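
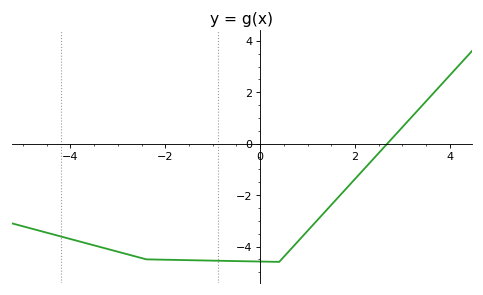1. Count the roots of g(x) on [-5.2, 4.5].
1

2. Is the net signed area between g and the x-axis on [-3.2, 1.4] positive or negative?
negative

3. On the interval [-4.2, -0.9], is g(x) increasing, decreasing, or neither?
decreasing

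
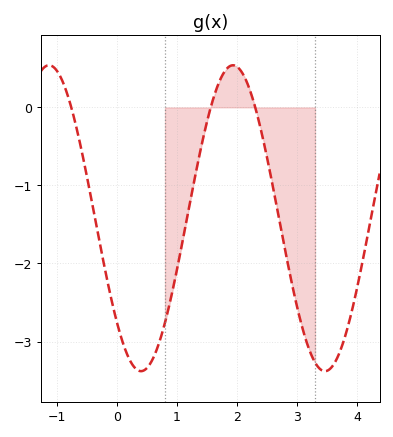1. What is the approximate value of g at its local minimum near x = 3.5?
-3.4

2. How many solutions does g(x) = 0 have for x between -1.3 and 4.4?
3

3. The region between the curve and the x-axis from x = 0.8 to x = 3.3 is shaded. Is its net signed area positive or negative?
negative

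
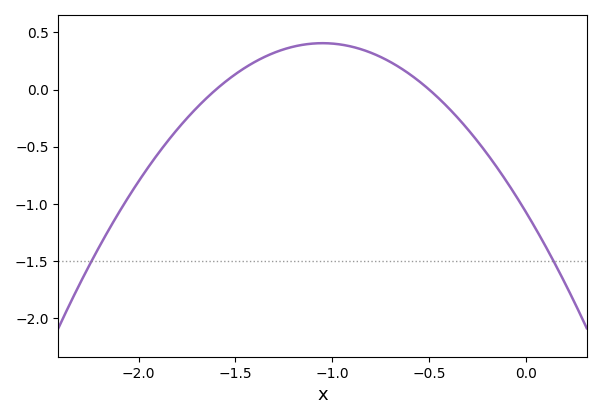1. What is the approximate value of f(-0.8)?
0.322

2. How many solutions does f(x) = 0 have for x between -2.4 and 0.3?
2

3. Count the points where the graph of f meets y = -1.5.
2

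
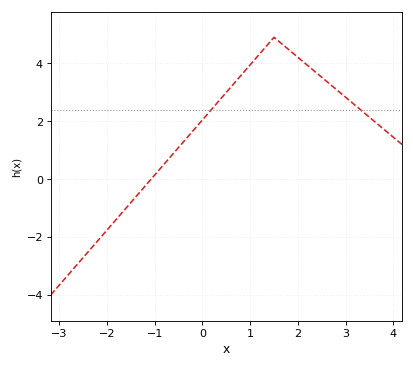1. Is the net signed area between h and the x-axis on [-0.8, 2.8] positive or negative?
positive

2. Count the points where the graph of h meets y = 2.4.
2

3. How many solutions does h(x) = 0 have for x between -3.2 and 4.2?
1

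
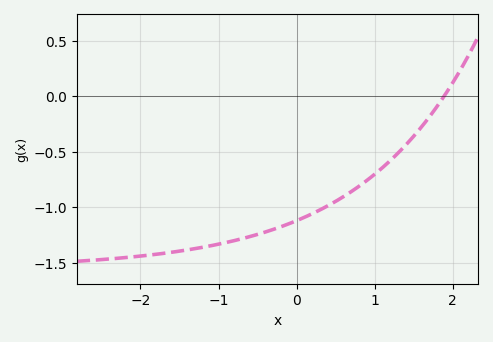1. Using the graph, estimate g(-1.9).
-1.43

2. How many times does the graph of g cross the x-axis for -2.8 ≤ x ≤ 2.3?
1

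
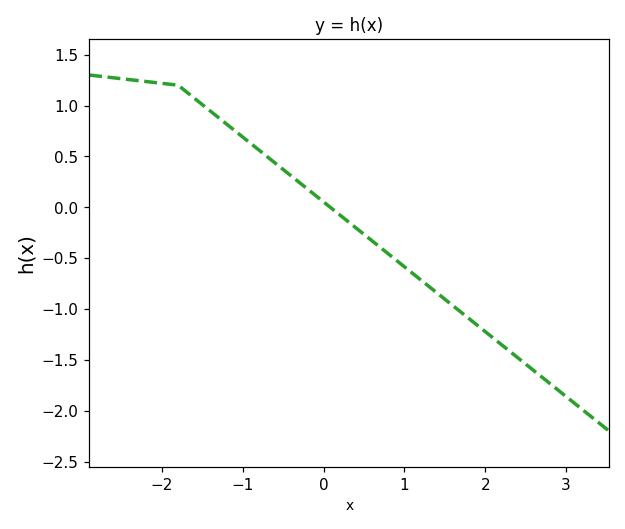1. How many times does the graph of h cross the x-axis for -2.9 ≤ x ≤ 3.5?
1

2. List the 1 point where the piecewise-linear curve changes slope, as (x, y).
(-1.8, 1.2)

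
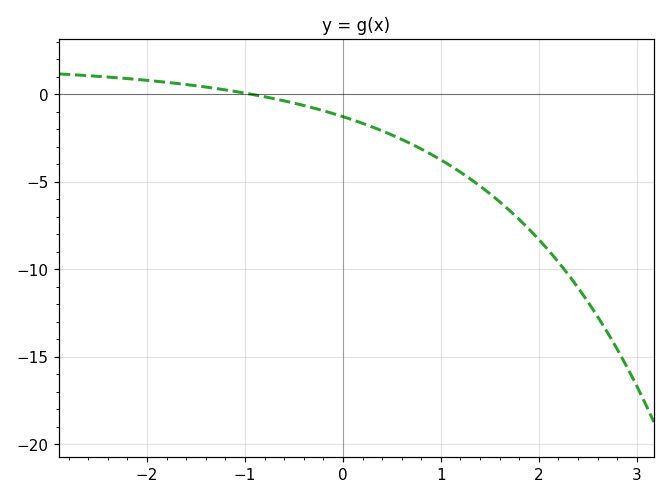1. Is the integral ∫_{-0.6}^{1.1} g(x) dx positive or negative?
negative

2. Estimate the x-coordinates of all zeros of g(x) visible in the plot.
-0.937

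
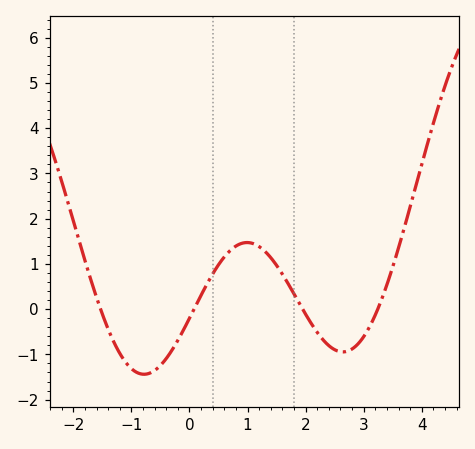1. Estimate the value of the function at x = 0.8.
1.4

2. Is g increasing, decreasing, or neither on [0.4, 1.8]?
neither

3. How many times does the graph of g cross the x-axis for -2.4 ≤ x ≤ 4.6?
4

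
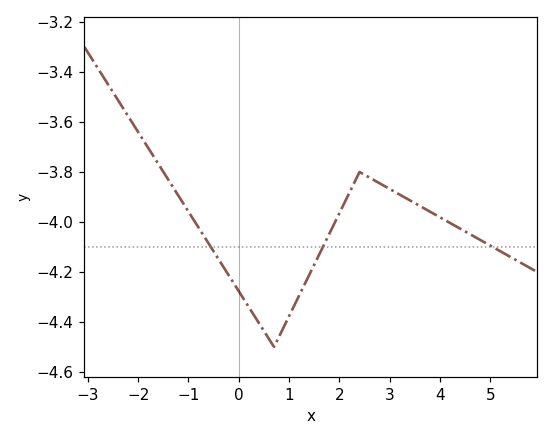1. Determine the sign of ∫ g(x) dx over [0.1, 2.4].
negative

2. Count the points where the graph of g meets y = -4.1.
3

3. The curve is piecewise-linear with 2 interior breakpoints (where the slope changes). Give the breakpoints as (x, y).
(0.7, -4.5); (2.4, -3.8)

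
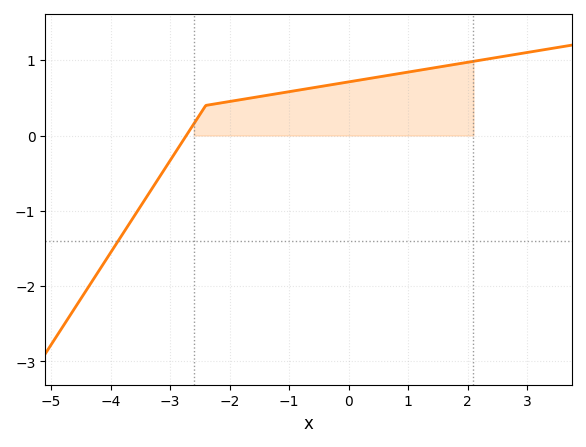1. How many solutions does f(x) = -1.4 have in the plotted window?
1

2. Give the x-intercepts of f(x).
-2.8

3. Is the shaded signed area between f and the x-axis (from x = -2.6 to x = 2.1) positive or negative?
positive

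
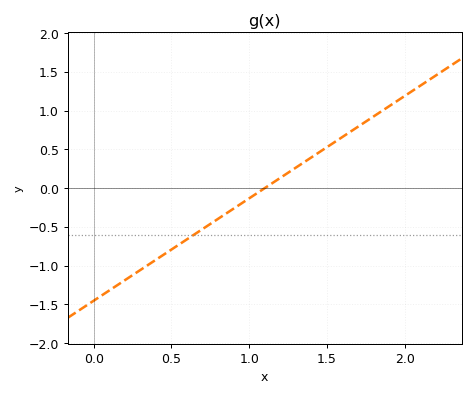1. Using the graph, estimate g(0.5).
-0.792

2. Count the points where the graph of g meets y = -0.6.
1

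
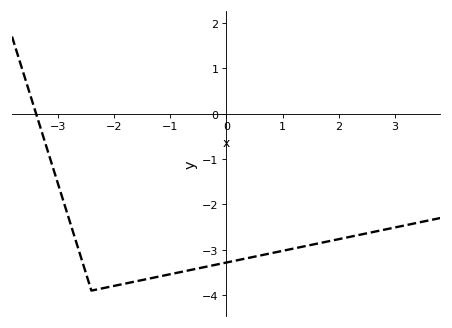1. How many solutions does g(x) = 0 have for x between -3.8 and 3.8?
1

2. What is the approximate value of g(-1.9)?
-3.8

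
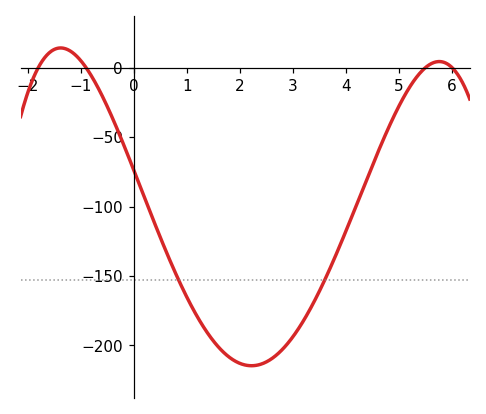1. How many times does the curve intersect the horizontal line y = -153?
2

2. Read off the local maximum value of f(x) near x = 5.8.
4.34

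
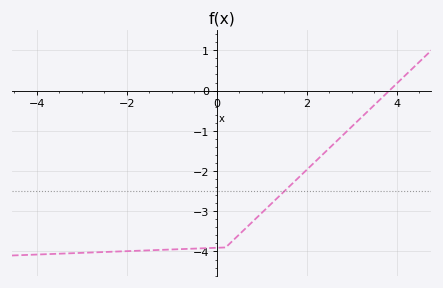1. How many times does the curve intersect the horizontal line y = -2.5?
1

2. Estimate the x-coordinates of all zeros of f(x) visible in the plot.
3.84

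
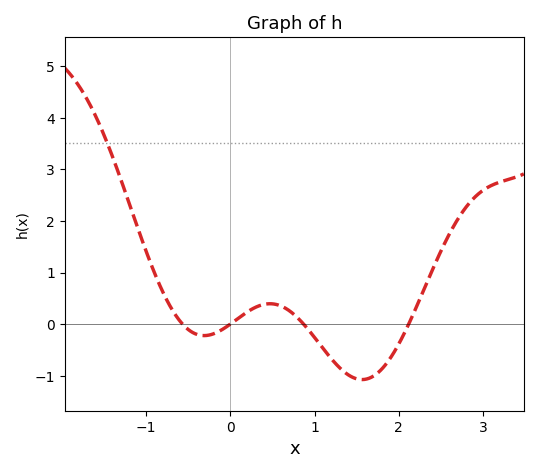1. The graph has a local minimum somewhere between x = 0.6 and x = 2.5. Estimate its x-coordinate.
1.6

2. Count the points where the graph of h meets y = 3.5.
1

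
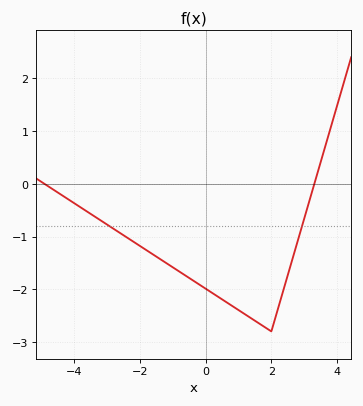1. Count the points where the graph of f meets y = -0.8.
2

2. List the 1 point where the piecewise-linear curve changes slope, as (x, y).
(2, -2.8)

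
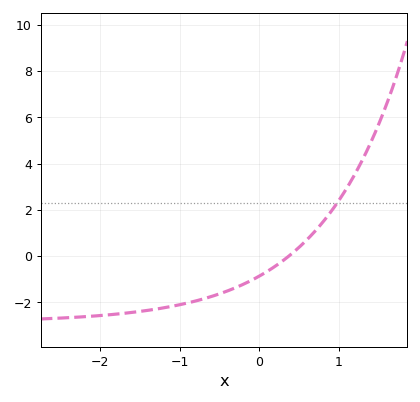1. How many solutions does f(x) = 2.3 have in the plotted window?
1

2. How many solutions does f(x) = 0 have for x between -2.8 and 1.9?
1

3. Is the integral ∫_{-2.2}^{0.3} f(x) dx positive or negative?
negative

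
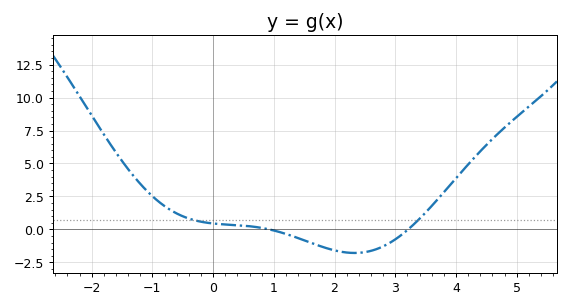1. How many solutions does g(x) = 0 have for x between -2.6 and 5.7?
2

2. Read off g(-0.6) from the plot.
1.21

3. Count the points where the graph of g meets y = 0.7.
2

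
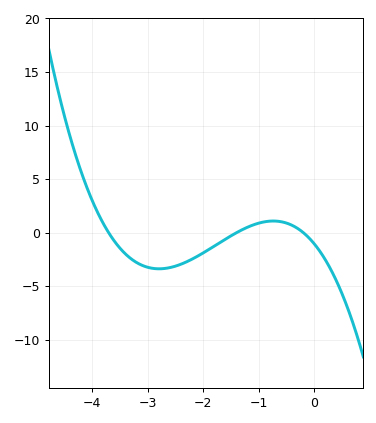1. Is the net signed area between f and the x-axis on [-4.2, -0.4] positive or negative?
negative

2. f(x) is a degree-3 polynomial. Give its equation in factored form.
y = -1.03(x + 3.7)(x + 1.4)(x + 0.2)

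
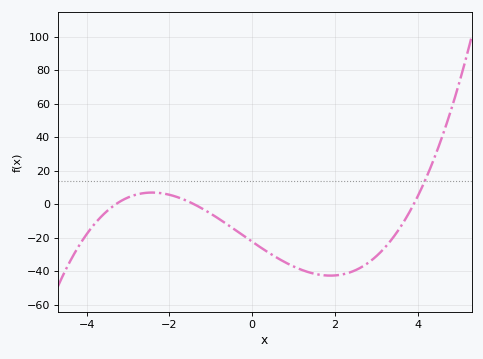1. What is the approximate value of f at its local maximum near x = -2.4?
8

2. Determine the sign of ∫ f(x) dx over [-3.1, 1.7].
negative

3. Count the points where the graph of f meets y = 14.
1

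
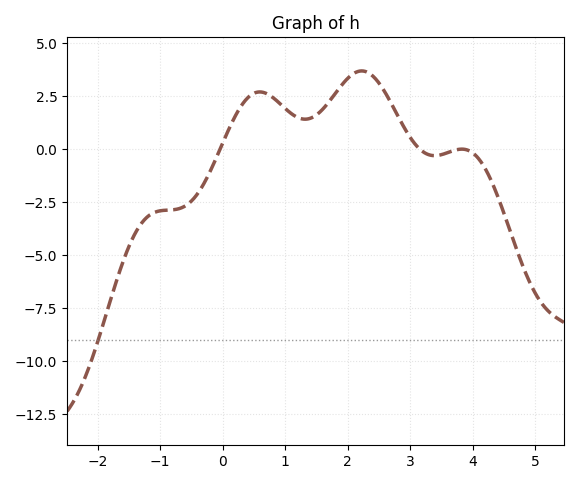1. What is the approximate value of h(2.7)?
2.12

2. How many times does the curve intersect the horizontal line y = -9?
1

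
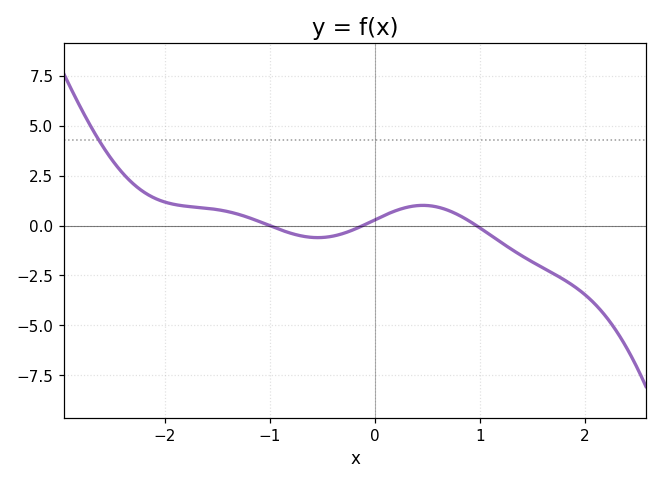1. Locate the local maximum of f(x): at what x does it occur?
0.454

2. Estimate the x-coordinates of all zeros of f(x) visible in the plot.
-1.01, -0.116, 0.964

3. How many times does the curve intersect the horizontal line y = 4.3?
1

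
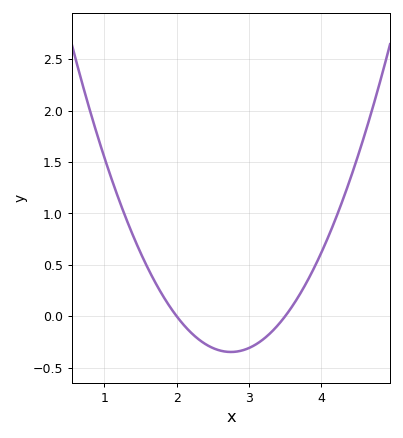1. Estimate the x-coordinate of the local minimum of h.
2.8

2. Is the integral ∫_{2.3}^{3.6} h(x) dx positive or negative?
negative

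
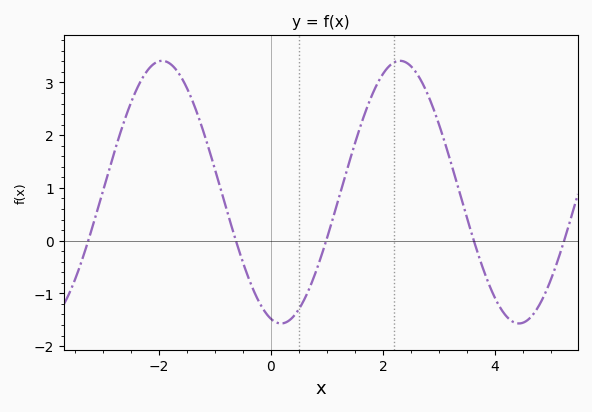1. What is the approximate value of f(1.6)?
2.2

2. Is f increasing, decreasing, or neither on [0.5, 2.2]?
increasing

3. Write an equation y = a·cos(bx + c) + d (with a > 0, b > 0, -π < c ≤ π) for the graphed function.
y = 2.49cos(1.5x + 2.9) + 0.92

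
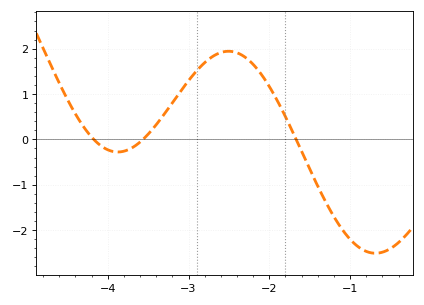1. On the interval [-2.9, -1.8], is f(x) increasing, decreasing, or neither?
neither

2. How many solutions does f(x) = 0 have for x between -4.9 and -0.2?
3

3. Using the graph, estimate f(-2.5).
1.9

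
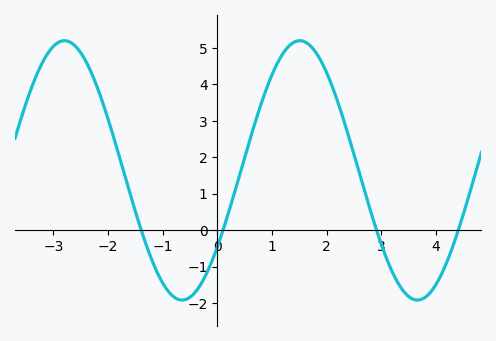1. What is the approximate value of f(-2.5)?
4.9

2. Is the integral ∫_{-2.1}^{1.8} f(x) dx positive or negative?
positive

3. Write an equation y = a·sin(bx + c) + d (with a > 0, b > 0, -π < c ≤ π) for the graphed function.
y = 3.56sin(1.5x - 0.63) + 1.64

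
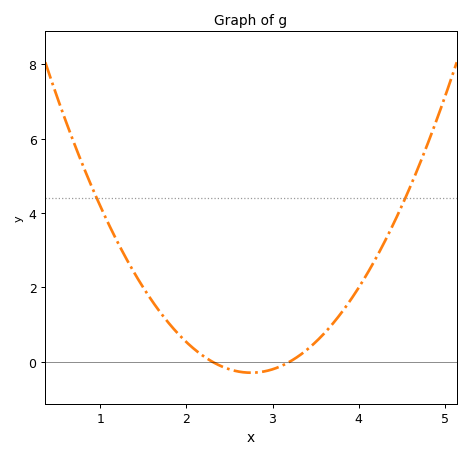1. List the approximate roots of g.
2.3, 3.2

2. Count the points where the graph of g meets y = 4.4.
2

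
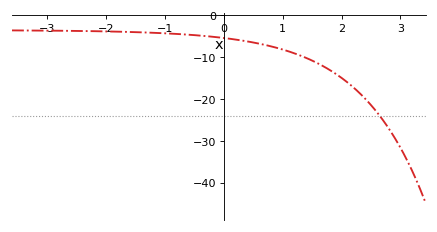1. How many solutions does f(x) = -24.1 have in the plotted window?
1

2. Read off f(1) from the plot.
-8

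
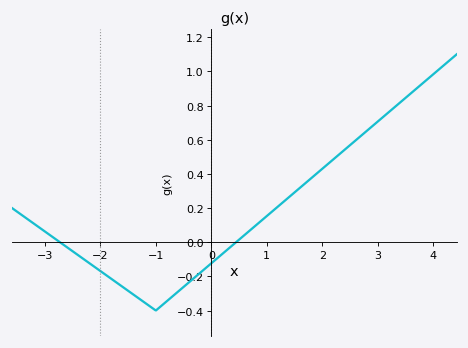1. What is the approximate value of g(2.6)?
0.6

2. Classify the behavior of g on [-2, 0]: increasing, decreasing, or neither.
neither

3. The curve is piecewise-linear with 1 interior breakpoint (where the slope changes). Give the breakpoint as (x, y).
(-1, -0.4)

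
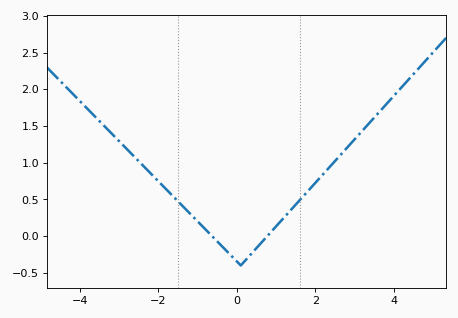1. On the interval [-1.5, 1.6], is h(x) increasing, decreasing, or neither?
neither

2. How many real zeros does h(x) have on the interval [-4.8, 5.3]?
2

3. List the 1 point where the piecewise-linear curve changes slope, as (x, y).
(0.1, -0.4)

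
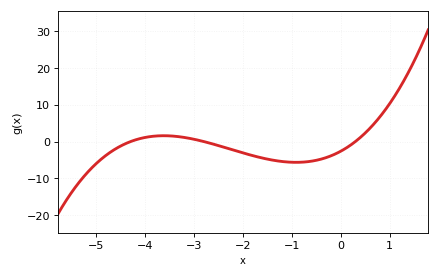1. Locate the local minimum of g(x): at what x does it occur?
-0.912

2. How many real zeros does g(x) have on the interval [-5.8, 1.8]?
3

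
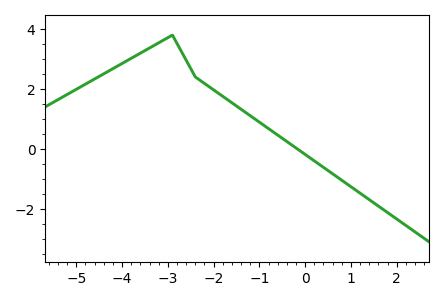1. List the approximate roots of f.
-0.174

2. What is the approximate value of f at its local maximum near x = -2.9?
3.8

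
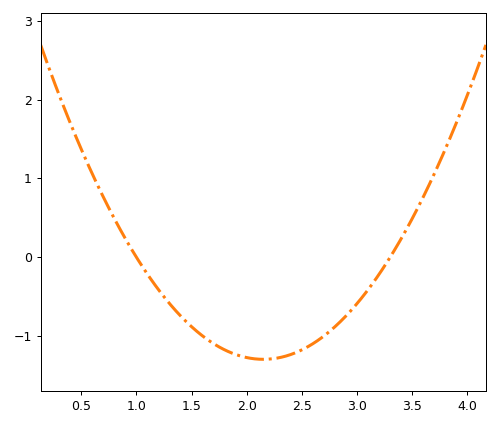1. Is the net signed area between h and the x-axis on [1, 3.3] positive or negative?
negative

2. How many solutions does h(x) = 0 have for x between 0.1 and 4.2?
2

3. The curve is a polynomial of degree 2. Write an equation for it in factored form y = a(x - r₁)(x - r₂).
y = 0.98(x - 1)(x - 3.3)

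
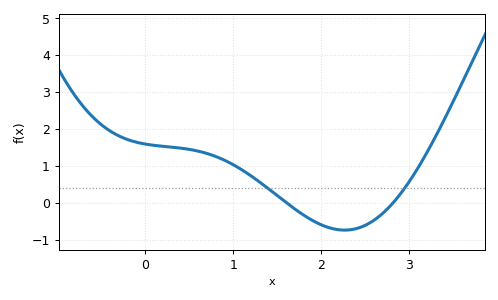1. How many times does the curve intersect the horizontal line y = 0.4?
2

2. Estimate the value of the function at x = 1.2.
0.7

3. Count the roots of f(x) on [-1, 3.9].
2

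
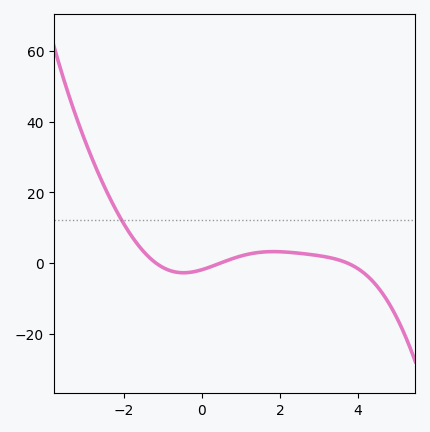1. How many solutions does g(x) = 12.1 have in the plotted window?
1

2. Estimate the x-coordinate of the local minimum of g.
-0.4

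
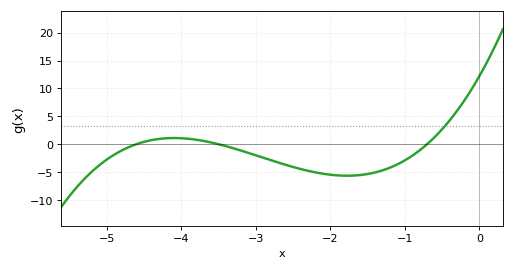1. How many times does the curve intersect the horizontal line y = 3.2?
1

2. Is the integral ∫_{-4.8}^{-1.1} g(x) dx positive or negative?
negative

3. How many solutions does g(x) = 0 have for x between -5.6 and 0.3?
3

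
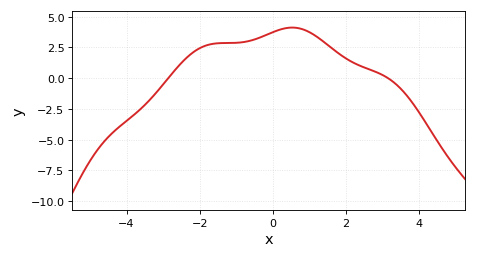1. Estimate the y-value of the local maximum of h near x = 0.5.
4.2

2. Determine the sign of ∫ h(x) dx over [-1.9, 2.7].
positive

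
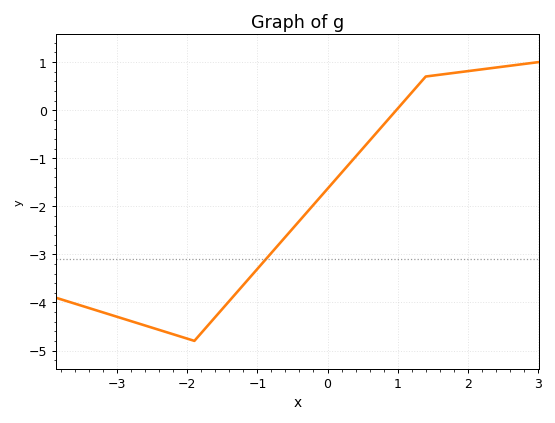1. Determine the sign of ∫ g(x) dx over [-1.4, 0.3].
negative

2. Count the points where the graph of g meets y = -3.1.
1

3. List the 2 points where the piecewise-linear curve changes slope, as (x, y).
(-1.9, -4.8); (1.4, 0.7)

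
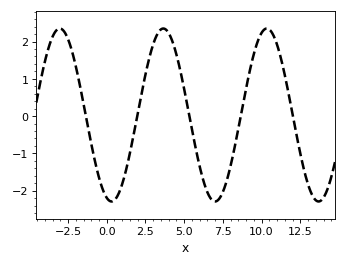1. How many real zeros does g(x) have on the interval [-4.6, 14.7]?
5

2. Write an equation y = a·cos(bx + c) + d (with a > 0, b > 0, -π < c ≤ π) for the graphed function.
y = 2.32cos(0.94x + 2.8) + 0.03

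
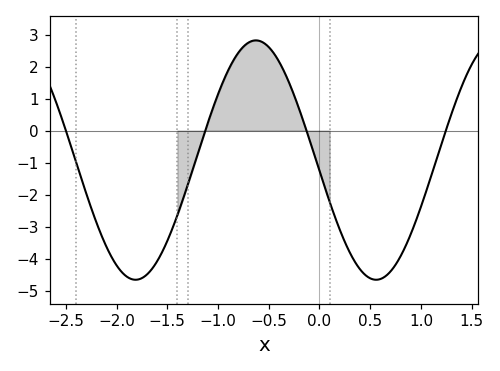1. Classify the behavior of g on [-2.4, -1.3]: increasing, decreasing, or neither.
neither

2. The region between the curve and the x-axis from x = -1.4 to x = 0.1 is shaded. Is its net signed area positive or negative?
positive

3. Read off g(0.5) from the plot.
-4.6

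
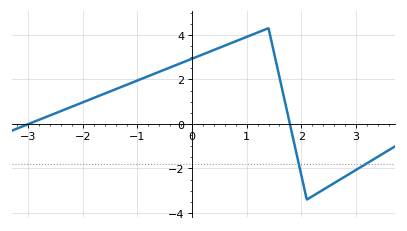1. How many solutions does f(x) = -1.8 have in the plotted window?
2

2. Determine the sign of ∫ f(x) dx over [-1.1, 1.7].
positive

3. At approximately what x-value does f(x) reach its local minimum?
2.1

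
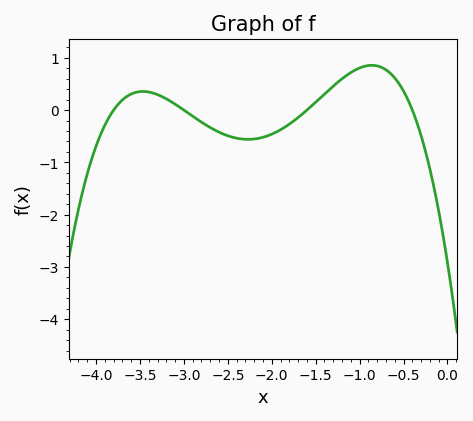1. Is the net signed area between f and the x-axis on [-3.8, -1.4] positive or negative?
negative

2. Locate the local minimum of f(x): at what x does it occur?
-2.3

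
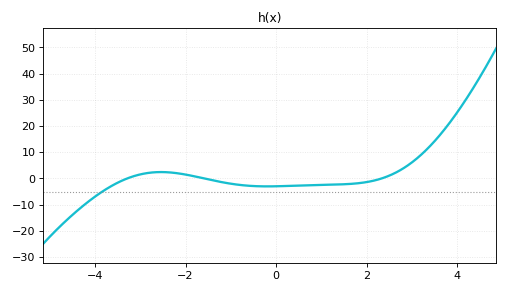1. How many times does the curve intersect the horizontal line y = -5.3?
1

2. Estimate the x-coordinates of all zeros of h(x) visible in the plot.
-3.2, -1.6, 2.4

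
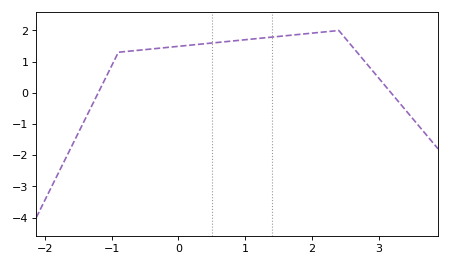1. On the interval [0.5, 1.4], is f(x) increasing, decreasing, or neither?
increasing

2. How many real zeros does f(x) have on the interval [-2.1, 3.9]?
2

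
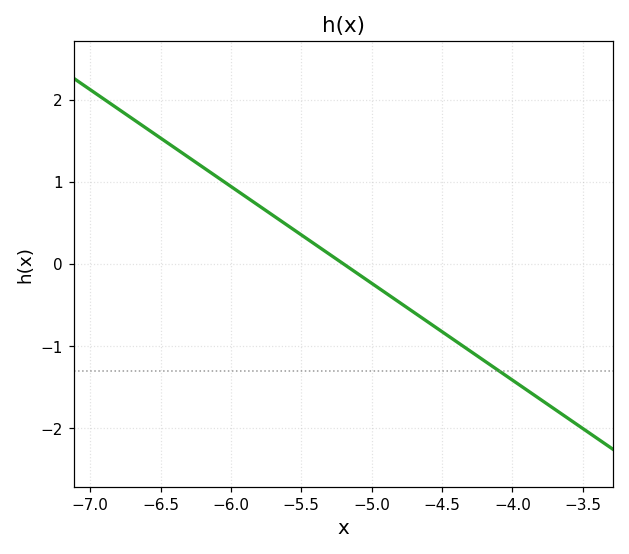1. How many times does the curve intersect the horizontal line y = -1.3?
1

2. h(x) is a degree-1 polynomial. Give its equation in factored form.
y = -1.18(x + 5.2)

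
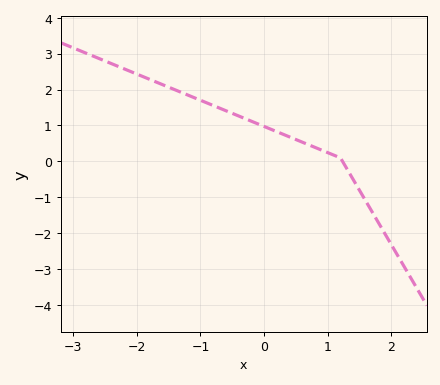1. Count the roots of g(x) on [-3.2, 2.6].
1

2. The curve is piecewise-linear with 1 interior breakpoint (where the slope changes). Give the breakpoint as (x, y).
(1.2, 0.1)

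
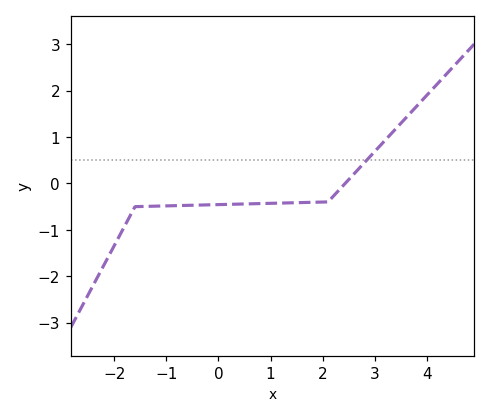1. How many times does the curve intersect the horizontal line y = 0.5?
1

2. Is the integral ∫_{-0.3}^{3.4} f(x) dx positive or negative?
negative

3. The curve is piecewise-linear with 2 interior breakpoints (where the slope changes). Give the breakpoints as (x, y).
(-1.6, -0.5); (2.1, -0.4)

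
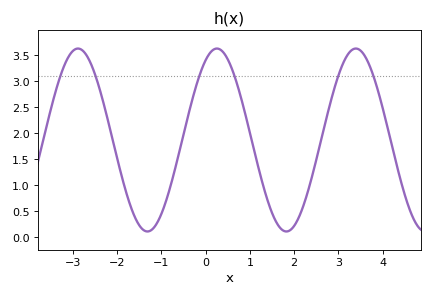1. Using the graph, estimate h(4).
2.5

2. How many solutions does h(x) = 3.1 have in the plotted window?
6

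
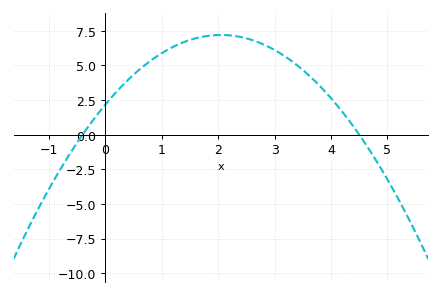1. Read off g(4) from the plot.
2.6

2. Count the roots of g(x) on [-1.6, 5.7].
2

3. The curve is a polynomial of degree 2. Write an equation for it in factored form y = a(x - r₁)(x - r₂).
y = -1.2(x + 0.4)(x - 4.5)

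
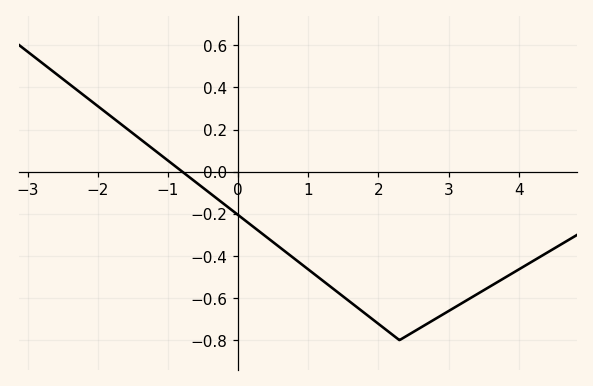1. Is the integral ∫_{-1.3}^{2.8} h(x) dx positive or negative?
negative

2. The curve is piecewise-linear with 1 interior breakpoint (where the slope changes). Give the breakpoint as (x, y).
(2.3, -0.8)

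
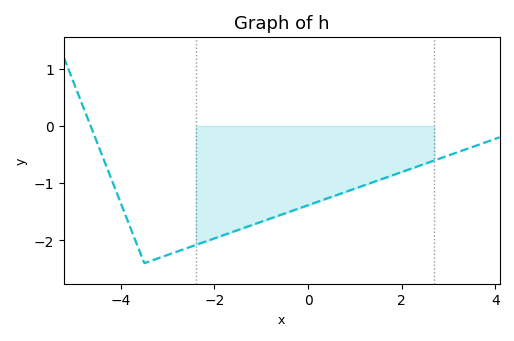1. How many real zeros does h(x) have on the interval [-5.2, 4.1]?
1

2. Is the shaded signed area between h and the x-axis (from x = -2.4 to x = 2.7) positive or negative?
negative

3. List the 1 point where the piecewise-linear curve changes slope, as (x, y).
(-3.5, -2.4)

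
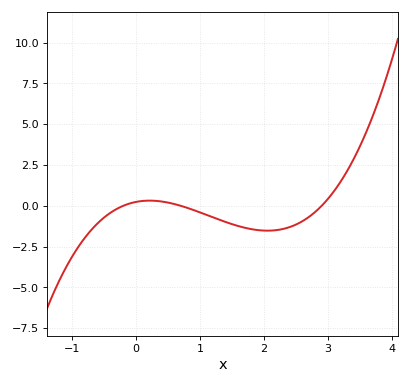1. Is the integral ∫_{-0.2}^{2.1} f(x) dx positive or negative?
negative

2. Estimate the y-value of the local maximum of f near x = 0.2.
0.4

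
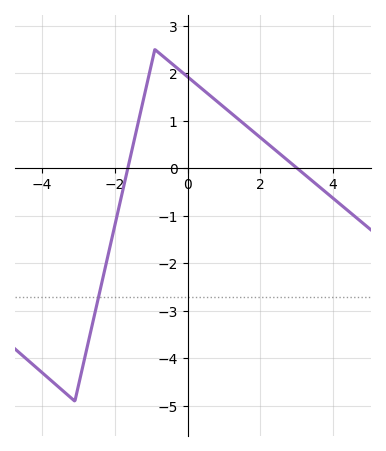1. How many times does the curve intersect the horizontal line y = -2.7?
1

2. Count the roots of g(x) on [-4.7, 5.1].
2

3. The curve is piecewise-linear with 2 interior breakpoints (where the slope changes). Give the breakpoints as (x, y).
(-3.1, -4.9); (-0.9, 2.5)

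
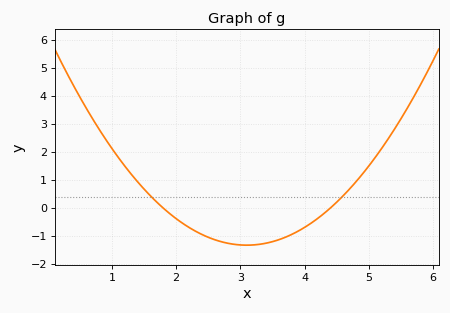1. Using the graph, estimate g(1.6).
0.4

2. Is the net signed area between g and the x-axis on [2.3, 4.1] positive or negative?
negative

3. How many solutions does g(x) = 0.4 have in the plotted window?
2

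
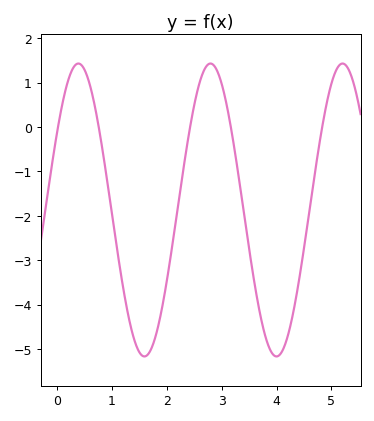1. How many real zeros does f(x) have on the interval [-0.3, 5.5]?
5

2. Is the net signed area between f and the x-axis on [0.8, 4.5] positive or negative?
negative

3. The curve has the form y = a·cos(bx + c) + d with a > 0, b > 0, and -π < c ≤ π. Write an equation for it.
y = 3.3cos(2.6x - 1) - 1.87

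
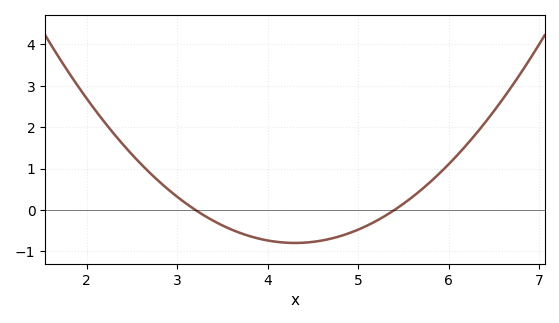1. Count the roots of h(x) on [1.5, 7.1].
2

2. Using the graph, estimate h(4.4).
-0.8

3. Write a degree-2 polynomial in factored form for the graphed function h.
y = 0.66(x - 3.2)(x - 5.4)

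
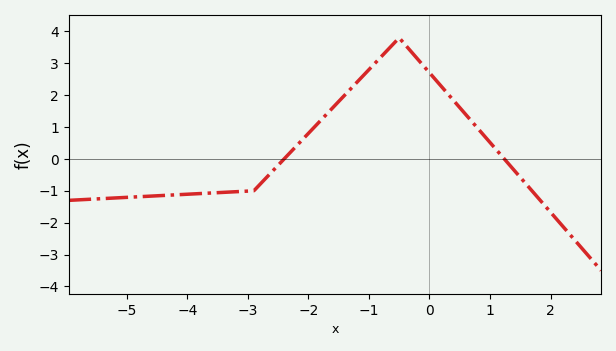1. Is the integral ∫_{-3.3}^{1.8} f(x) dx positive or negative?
positive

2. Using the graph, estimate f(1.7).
-1.01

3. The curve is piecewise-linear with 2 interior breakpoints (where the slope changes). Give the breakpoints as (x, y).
(-2.9, -1); (-0.5, 3.8)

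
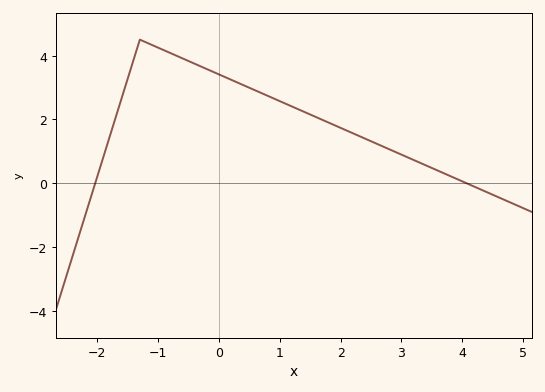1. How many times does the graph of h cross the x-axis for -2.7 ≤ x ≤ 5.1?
2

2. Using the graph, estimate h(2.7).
1.14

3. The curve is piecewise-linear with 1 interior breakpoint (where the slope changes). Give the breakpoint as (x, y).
(-1.3, 4.5)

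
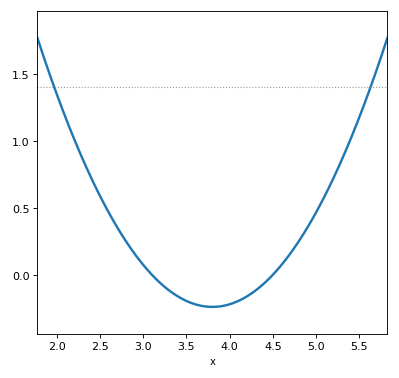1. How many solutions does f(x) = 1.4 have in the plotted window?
2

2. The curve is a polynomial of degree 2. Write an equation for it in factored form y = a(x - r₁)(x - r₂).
y = 0.49(x - 3.1)(x - 4.5)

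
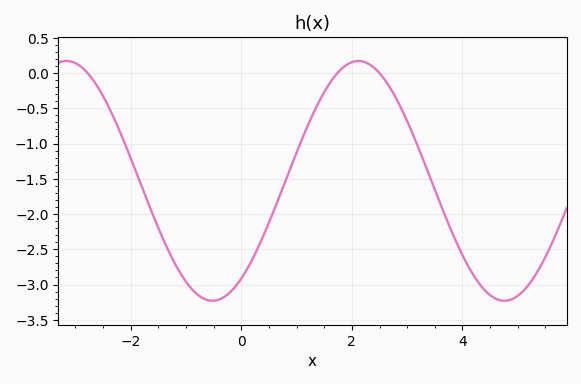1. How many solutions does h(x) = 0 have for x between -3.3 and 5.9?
3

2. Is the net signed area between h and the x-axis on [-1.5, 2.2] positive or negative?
negative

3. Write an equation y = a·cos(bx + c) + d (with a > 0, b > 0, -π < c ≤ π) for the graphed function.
y = 1.7cos(1.19x - 2.52) - 1.53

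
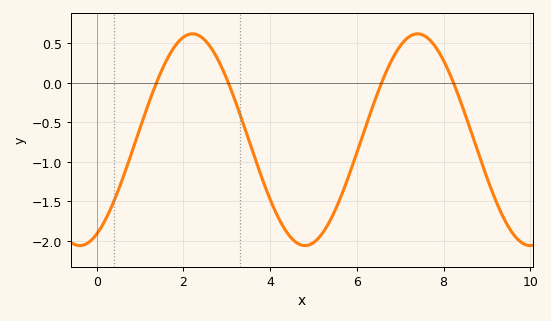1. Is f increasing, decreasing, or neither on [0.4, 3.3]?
neither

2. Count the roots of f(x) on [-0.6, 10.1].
4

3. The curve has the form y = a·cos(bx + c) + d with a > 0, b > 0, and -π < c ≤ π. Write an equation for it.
y = 1.34cos(1.21x - 2.67) - 0.72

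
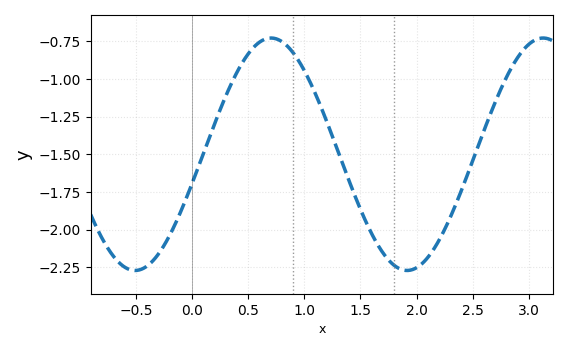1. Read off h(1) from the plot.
-0.947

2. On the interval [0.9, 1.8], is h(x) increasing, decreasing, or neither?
decreasing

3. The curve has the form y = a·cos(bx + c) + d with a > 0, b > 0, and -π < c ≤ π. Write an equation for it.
y = 0.77cos(2.59x - 1.82) - 1.5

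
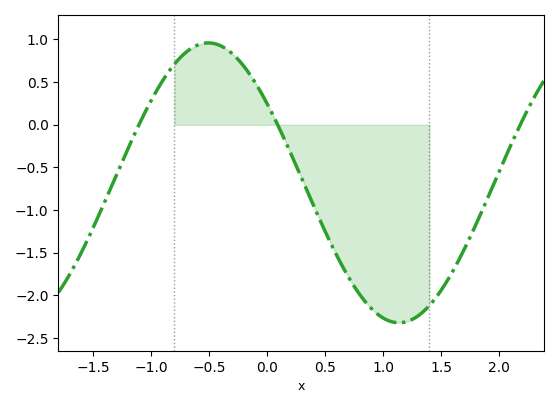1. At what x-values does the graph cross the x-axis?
-1.1, 0.1, 2.2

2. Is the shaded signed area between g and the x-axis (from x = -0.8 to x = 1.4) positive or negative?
negative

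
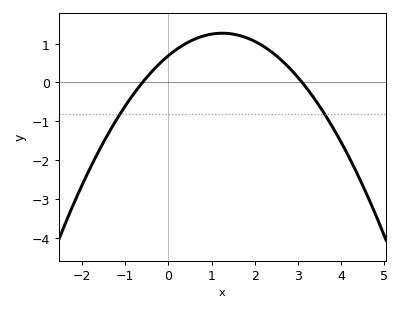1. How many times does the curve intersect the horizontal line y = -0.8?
2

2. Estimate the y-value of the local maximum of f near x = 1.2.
1.3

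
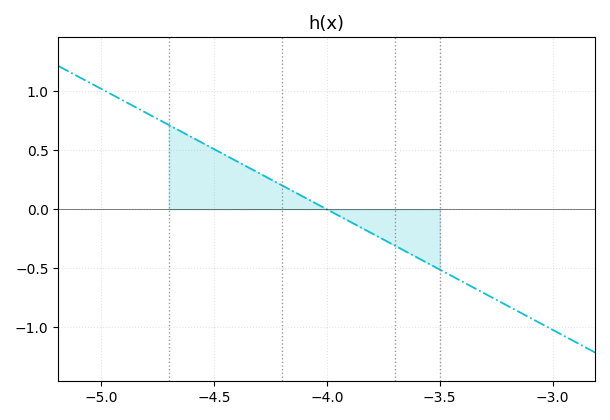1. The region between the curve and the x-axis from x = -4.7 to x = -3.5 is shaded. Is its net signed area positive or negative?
positive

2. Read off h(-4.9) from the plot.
0.9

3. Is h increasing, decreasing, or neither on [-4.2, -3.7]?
decreasing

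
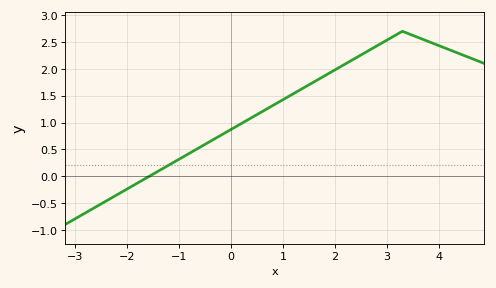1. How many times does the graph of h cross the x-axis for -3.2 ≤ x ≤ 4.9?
1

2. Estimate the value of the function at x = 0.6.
1.2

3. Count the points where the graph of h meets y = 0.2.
1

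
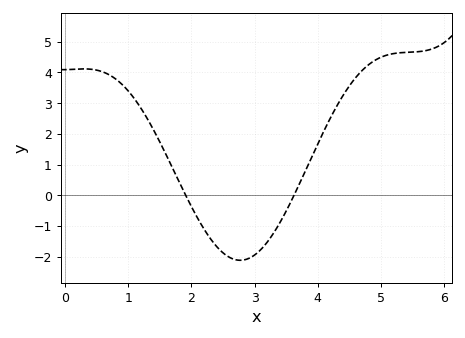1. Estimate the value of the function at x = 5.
4.5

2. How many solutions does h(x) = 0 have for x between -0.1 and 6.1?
2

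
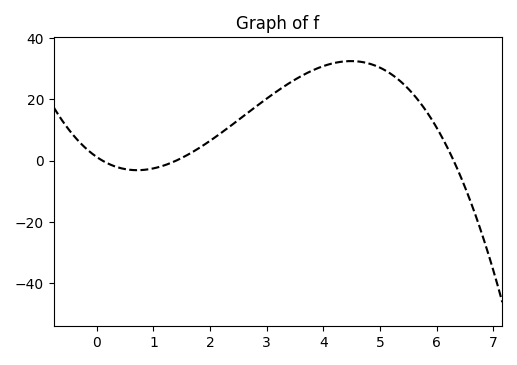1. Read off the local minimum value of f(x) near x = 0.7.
-3.11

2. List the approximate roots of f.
0.1, 1.4, 6.3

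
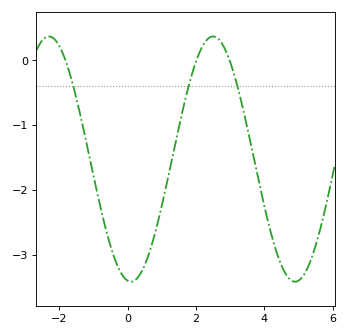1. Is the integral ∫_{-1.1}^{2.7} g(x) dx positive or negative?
negative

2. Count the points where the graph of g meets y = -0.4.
3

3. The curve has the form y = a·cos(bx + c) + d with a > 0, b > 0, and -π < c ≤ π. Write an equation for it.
y = 1.89cos(1.31x + 3.01) - 1.52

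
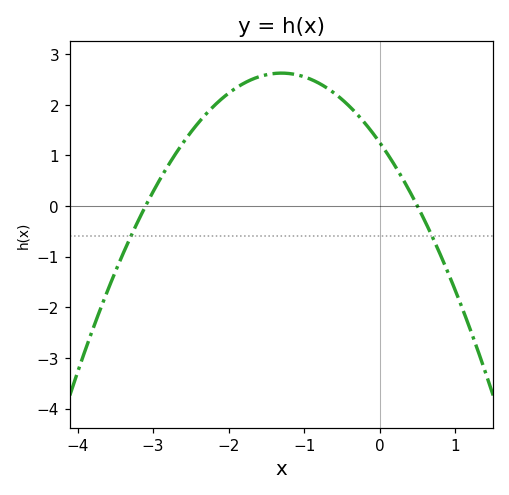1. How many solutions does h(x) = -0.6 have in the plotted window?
2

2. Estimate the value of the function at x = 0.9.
-1.3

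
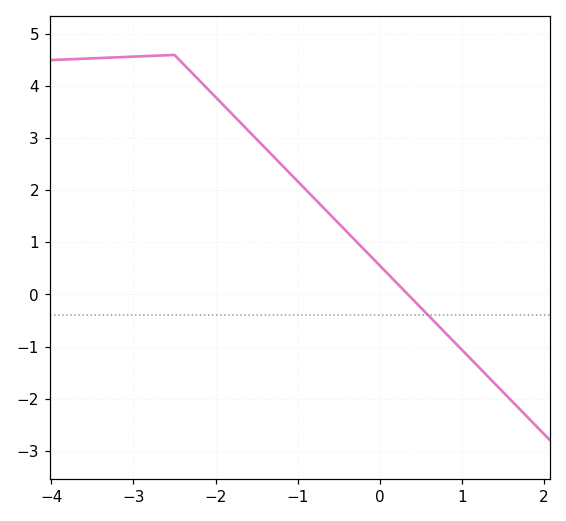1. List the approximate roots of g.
0.3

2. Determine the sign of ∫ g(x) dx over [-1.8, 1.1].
positive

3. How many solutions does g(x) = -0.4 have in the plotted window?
1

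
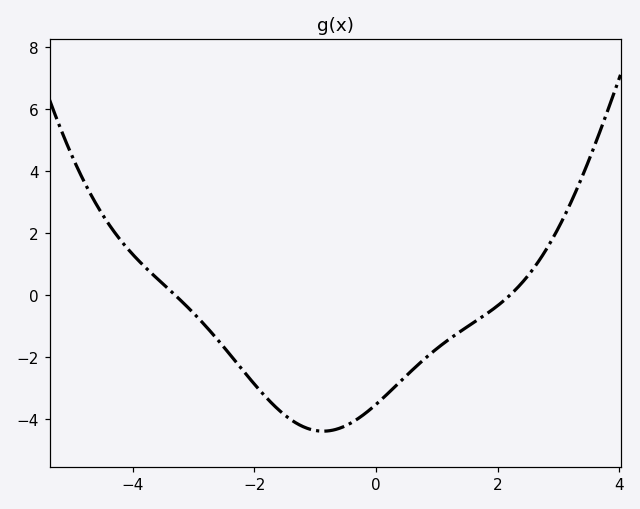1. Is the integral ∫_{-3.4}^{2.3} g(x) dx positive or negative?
negative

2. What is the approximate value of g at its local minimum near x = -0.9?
-4.4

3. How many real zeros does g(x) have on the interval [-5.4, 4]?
2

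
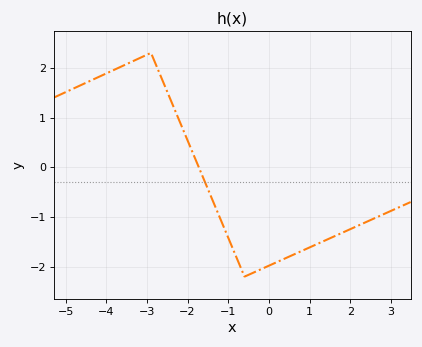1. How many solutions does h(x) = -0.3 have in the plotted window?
1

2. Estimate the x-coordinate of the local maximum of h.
-3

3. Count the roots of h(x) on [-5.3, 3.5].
1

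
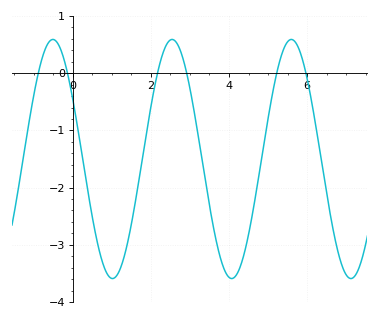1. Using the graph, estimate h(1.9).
-0.998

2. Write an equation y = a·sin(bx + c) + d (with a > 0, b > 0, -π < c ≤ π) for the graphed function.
y = 2.09sin(2.06x + 2.61) - 1.5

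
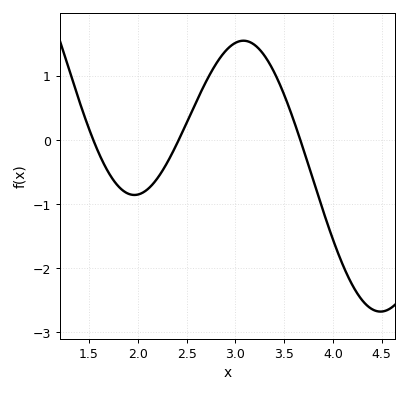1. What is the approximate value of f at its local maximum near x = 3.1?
1.5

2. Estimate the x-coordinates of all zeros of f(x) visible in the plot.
1.55, 2.4, 3.65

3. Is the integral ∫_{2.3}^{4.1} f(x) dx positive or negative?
positive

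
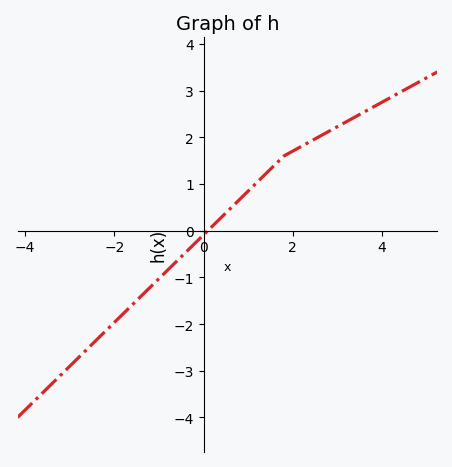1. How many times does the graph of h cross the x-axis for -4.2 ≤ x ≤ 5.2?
1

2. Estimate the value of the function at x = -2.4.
-2.3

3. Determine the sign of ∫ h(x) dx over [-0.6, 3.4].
positive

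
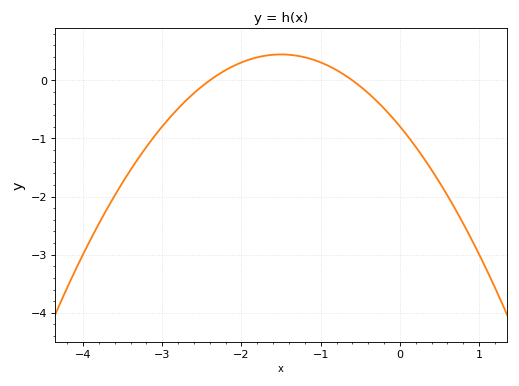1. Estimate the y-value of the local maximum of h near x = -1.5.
0.446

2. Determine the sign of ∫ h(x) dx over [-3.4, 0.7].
negative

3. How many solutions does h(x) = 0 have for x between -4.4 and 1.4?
2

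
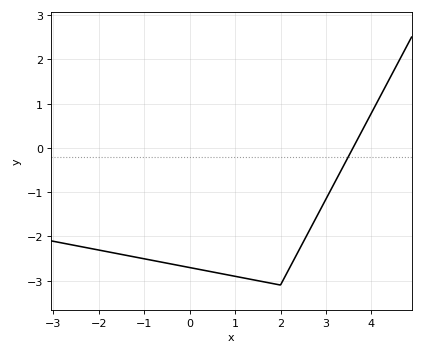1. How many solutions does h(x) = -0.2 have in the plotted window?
1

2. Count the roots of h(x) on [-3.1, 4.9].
1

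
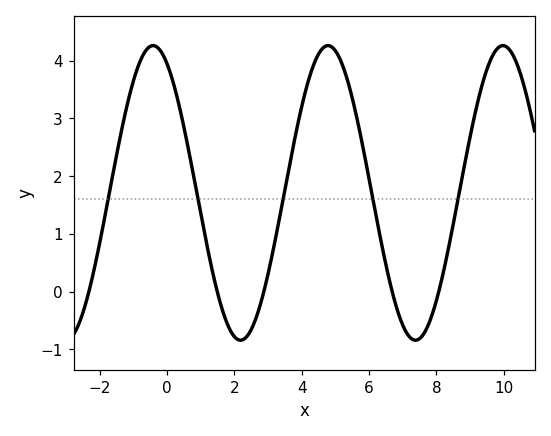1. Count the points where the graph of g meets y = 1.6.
5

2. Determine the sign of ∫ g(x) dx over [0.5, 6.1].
positive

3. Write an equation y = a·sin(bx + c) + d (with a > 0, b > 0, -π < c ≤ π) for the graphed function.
y = 2.55sin(1.2x + 2.1) + 1.71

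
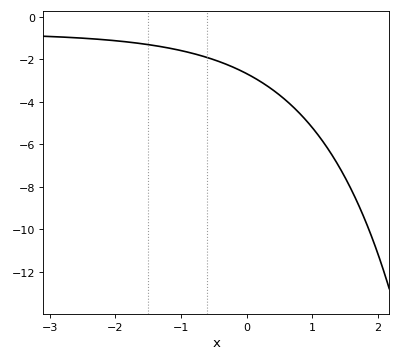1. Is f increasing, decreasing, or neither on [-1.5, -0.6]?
decreasing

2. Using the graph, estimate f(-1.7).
-1.2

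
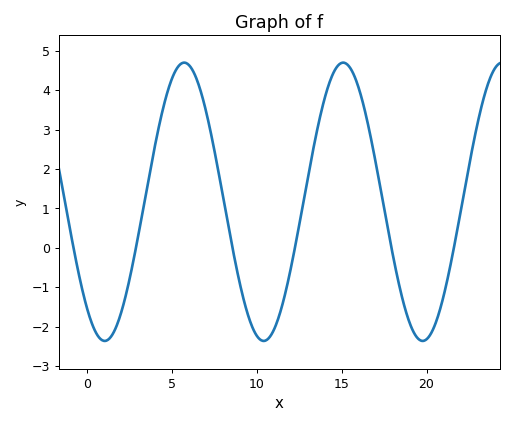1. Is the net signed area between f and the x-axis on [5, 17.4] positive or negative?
positive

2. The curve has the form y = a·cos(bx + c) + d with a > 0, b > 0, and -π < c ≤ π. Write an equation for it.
y = 3.53cos(0.67x + 2.5) + 1.17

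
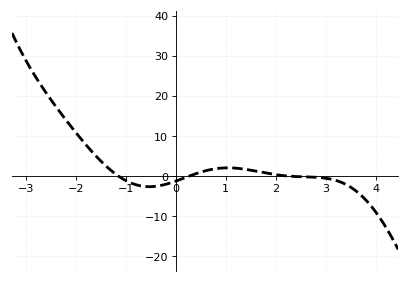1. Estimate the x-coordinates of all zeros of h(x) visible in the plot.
-1.2, 0.2, 2.2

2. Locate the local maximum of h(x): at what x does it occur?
1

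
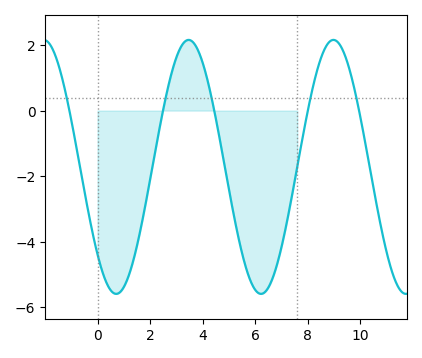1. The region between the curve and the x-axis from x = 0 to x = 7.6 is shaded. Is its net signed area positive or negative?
negative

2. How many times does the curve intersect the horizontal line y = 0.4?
5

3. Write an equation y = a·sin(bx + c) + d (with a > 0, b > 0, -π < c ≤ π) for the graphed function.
y = 3.88sin(1.14x - 2.38) - 1.72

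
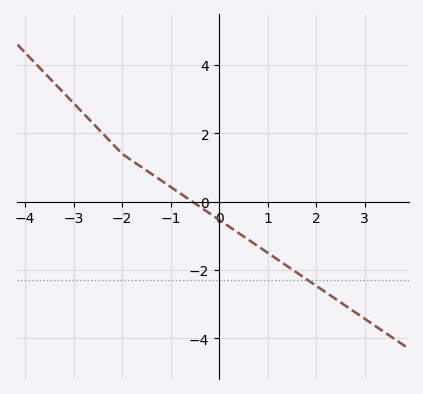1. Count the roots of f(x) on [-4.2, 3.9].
1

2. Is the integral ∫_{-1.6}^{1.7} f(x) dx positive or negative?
negative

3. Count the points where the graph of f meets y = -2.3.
1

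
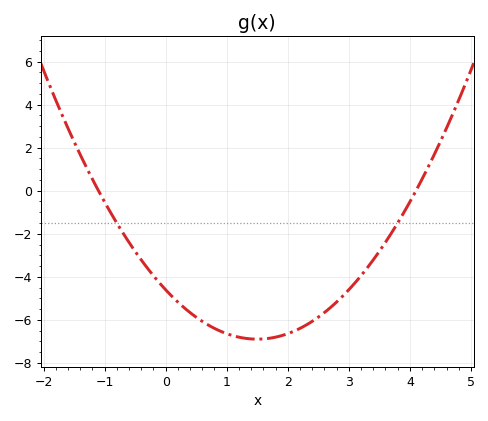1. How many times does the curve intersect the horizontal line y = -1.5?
2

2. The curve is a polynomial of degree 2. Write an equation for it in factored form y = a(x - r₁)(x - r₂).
y = 1.02(x + 1.1)(x - 4.1)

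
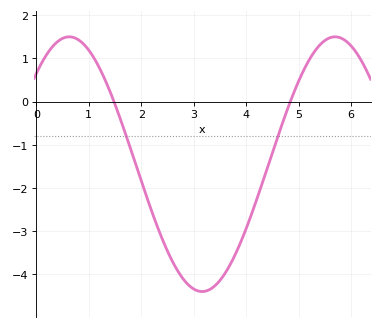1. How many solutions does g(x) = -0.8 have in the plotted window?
2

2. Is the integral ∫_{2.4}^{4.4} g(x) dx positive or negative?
negative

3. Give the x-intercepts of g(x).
1.5, 4.8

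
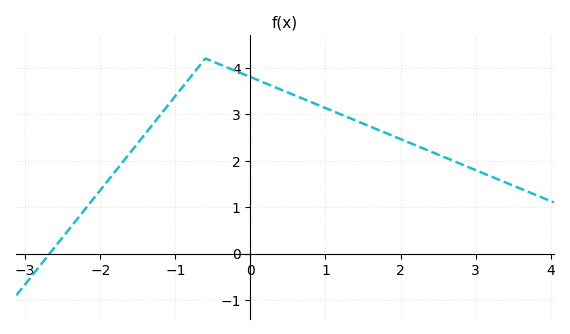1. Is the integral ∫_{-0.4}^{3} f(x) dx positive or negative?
positive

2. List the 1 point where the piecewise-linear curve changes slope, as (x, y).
(-0.6, 4.2)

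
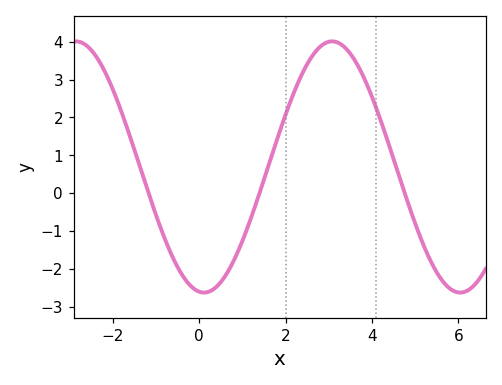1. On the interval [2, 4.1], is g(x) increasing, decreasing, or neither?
neither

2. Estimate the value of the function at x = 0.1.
-2.6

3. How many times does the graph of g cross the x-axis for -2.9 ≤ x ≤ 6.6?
3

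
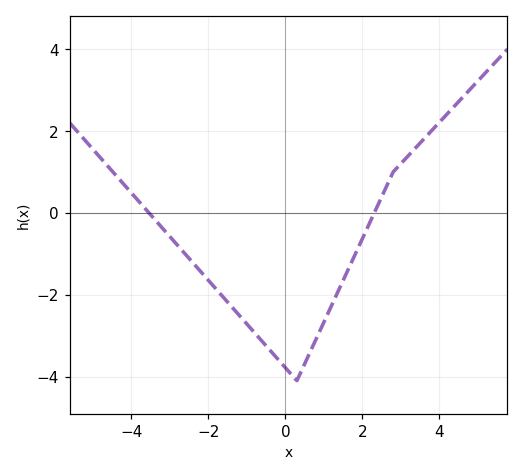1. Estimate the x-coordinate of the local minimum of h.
0.3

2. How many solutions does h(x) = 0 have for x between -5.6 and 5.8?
2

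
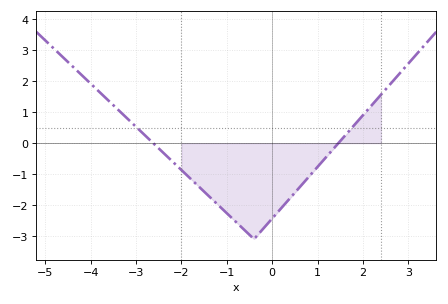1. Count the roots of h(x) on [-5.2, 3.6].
2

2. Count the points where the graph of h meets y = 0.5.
2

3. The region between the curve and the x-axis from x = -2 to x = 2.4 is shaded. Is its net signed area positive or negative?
negative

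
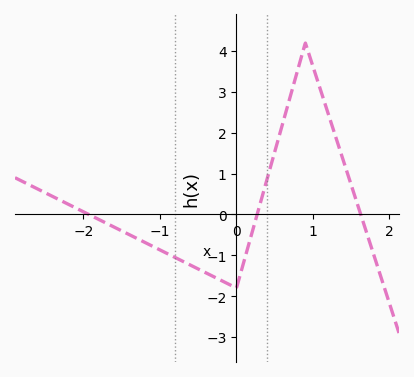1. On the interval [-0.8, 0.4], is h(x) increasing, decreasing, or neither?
neither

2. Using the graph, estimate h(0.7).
2.9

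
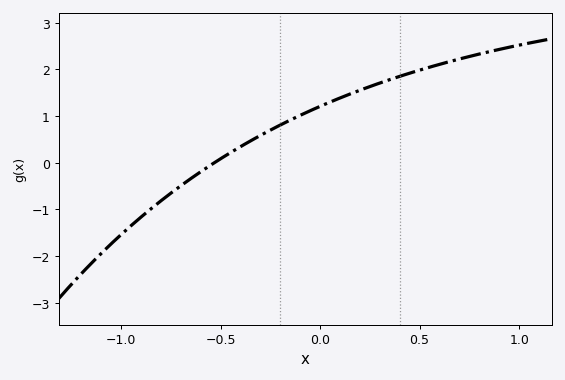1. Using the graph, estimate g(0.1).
1.4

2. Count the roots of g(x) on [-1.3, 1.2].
1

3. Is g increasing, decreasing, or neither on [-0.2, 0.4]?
increasing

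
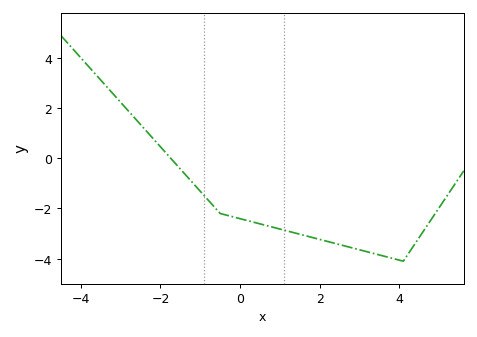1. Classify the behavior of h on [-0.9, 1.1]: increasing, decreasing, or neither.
decreasing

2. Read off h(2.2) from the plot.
-3.4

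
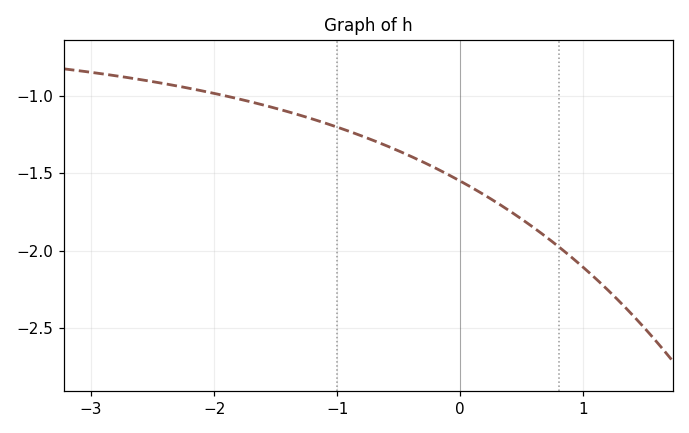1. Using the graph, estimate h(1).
-2.1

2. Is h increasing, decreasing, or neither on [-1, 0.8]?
decreasing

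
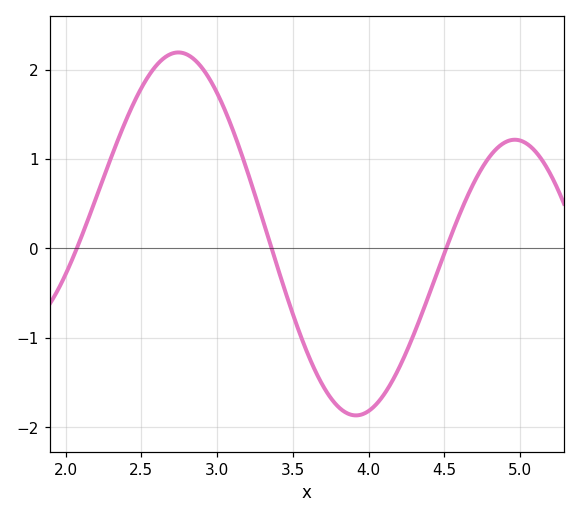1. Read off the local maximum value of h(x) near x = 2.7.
2.2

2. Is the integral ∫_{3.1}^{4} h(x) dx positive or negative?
negative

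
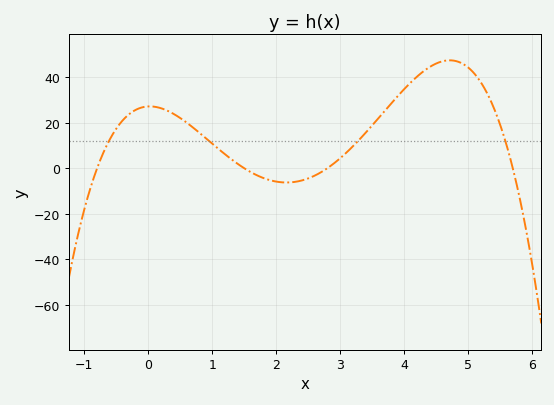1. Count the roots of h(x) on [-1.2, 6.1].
4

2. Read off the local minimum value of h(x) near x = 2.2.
-6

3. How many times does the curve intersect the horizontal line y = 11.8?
4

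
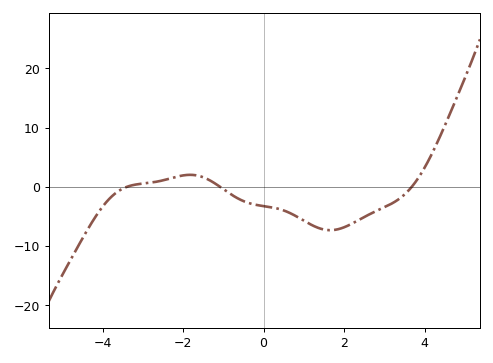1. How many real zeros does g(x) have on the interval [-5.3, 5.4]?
3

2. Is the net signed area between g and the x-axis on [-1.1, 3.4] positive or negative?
negative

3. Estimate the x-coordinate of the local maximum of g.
-1.8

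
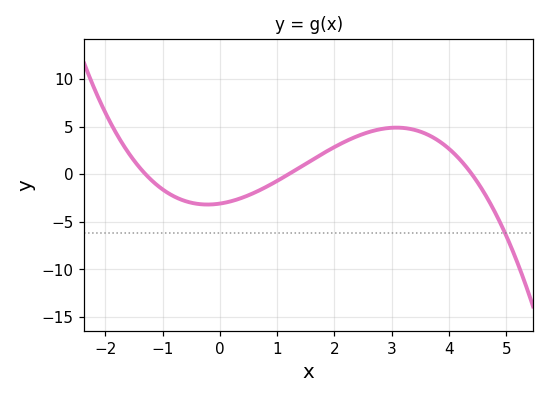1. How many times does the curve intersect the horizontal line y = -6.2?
1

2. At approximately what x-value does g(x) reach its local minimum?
-0.2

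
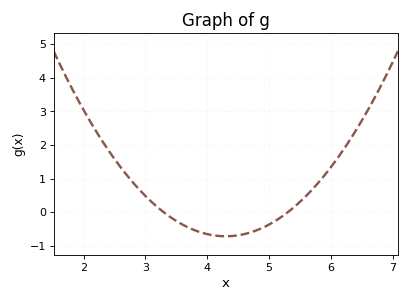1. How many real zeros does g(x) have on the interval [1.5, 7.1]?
2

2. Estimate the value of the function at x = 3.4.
-0.135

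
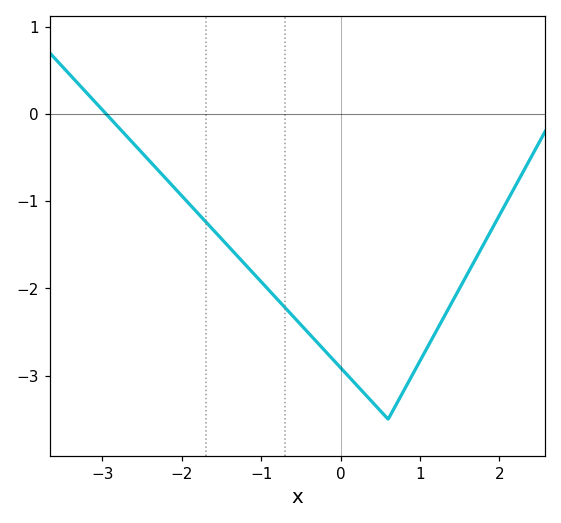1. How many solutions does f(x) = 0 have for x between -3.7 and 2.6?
1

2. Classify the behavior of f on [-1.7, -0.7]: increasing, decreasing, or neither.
decreasing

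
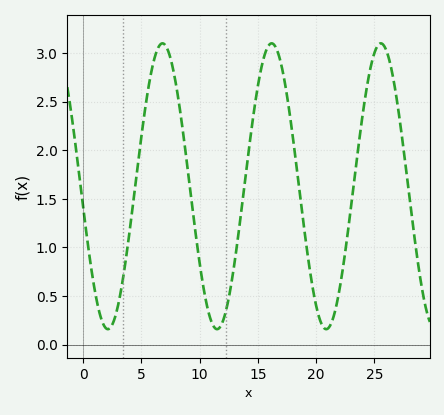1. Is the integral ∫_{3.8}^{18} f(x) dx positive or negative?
positive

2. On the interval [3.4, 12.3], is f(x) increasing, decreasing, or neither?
neither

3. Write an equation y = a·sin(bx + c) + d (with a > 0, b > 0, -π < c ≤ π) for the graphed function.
y = 1.47sin(0.67x - 2.99) + 1.63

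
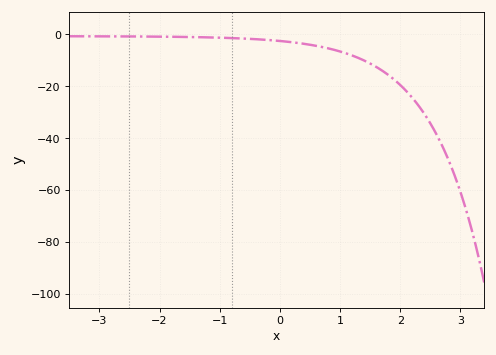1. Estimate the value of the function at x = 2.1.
-21.9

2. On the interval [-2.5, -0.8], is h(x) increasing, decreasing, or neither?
decreasing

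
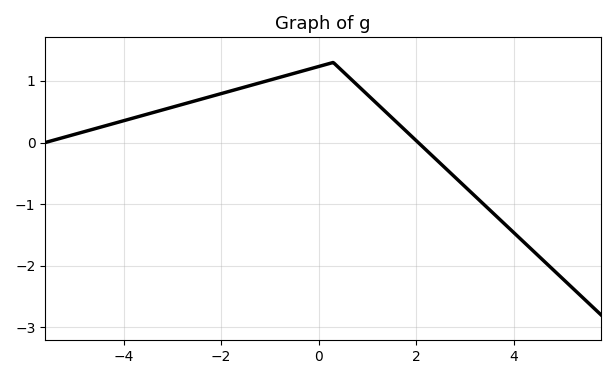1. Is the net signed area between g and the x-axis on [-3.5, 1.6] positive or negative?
positive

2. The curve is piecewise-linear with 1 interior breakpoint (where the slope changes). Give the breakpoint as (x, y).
(0.3, 1.3)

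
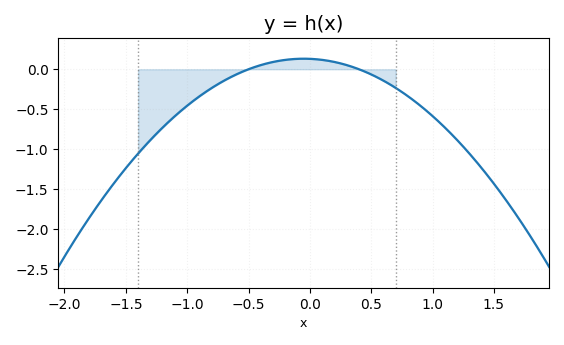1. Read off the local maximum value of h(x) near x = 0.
0.15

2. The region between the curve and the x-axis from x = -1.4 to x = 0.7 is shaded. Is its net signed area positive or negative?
negative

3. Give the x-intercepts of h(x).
-0.5, 0.4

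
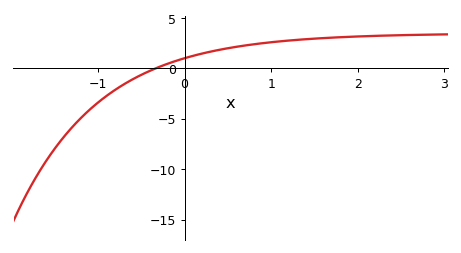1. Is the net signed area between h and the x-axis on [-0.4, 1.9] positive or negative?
positive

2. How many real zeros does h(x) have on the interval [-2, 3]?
1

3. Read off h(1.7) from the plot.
3.06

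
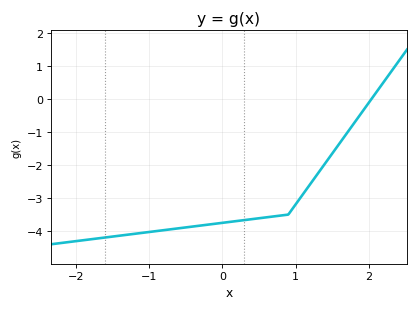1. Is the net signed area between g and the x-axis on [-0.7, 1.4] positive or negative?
negative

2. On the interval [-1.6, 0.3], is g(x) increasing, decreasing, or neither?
increasing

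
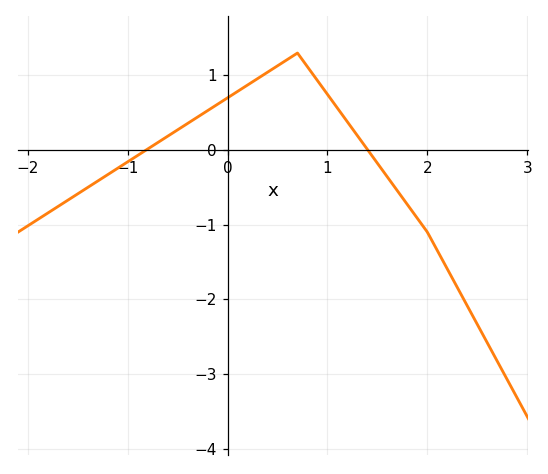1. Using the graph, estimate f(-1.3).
-0.416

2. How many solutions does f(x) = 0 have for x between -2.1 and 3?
2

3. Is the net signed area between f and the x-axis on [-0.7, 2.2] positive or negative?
positive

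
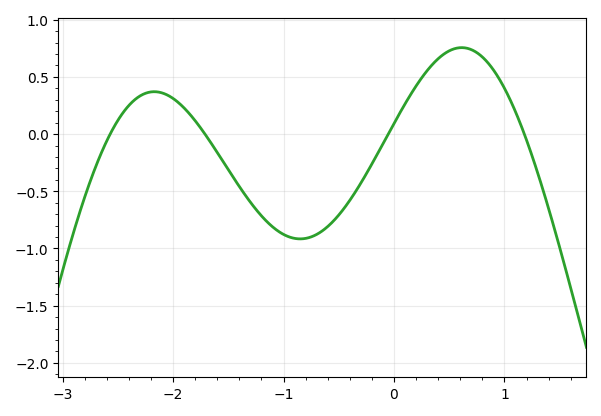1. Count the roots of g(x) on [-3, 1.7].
4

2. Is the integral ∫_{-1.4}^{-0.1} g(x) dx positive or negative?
negative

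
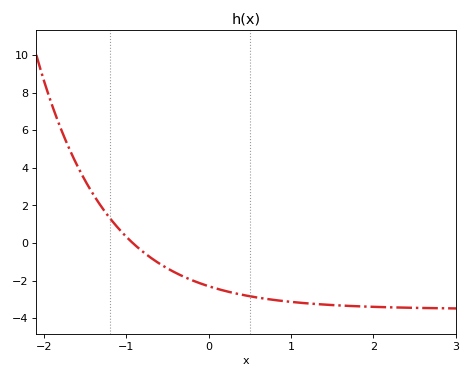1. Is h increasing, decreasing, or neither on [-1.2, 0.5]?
decreasing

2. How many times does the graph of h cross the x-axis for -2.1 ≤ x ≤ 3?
1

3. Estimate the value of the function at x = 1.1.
-3.17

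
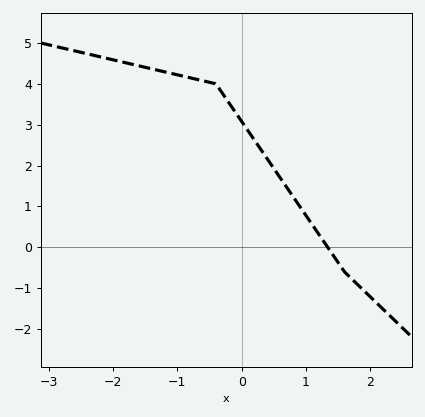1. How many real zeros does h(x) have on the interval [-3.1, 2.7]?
1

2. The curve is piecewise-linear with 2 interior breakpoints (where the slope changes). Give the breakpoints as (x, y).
(-0.4, 4); (1.6, -0.6)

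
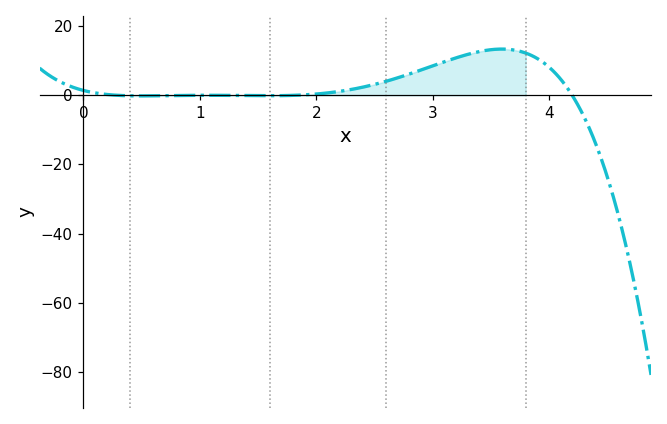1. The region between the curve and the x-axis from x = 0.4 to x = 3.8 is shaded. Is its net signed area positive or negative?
positive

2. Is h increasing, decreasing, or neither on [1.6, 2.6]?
increasing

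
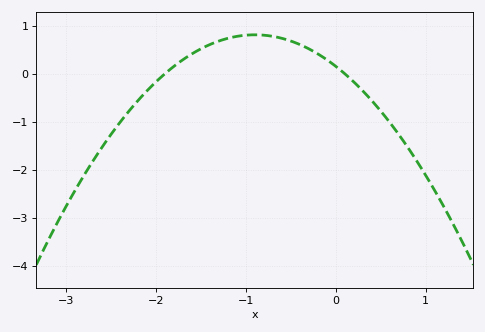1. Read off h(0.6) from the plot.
-1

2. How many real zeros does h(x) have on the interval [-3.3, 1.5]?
2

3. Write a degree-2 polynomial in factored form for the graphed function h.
y = -0.81(x + 1.9)(x - 0.1)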